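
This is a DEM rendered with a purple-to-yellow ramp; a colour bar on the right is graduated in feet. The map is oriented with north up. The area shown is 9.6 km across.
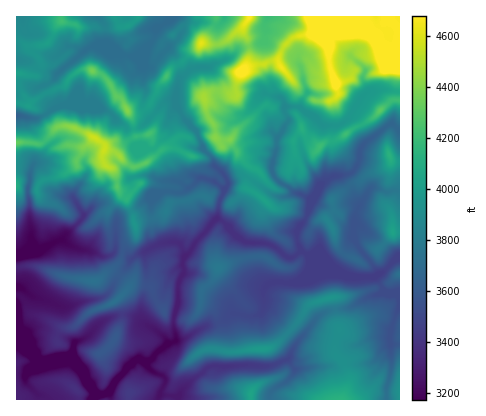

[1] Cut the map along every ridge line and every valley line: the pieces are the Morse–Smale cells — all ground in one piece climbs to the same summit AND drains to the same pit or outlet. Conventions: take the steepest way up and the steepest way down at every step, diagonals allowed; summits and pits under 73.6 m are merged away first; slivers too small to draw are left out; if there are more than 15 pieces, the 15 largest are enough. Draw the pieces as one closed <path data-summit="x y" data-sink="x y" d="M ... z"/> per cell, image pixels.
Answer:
<path data-summit="340 32" data-sink="16 332" d="M400 16l-132 0-3 8 1 8-2 10-22 6-10 9-22 10-20 2-8 8-4 5-3 14 1 10 9 14 12 12 7 18 6 6 4 10 9 8-9 8-10-4-14-2-8 6 6 6-4 3-6 2-8-2-10 2-28 17-1 2 5 16 0 8-11 10-5 16-24 19-30-4-30-11-20 2 0 64 19 26 5 5 32-5 10 12 4 12 9 10-3 8 86 0 0-3-18-3 5-10 0-6-15-8-5-8 5-2 14-14 12-6-3-18 5-18 0-18 6-14-2-8 2-6 32-39 6 2 16 17 8 4 26 3 18 13 11-8-4-10 0-10 7-8 15-36 15-10 18-4 6-8 2-14 4-6 22-18 6-2 8 6z"/><path data-summit="340 400" data-sink="16 332" d="M400 257l-16 15-10 5-28-1-30-12-4-4-5 14-7 7-4 2-22-1-6 2-5 8 1 16-4 6-14 2-14-3-14 10-12 3-22 13-16 5-18 16-5 2 5 8 15 8 0 6-5 10 18 3 18-20 16-11 58 0 18-6 7 10-1 2-10 11-13 9-1 8 130 0z"/><path data-summit="94 138" data-sink="16 332" d="M178 65l-6 2-13 17-9 20-5 6 5 8-6 6-10 6 2 7-24 11-6 0-4-6-8-5-11 11-7 14 1 2-5 5-12 7-14 4 6 11 6 4 16 3 10 18-2 2 4 4 6 1 10-10 6-2 10-11 2-6 7 6 5 11 28-18 6-2 12 2 6-2 4-3-6-6 8-6 14 2 10 4 9-8-9-8-2-8-8-8-7-18-12-12-9-14-1-10 6-20z"/><path data-summit="218 268" data-sink="16 332" d="M218 219l-6 3-29 38 1 12-6 14 0 18-5 18 3 18 8-1 22-13 12-3 14-10 14 3 14-2 4-6-1-16 5-8 6-2 22 1 6-4 8-11 1-8-5-7-6-2-10 7-18-13-26-3z"/><path data-summit="390 156" data-sink="16 332" d="M392 124l-6 2-22 18-4 6-2 14-6 8-18 4-15 10-8 16-3 12-11 16 2 16 11 12 24 8 20-27 24 35 6-2 14-14-22-21-22-13 3-14 13-21 8-1 8 4 14-2 0-60z"/><path data-summit="340 32" data-sink="16 256" d="M38 164l-4 0-4 6-6-3-8-1 0 102 20-2 30 11 22 4 10-1 22-18 5-16 11-10-4-24-2-1-13 9-2 30-7 6-8 0-32-12-6-4 20-22-16-5-8-7-14-5-5-5-2-8 9-10 0-2-2-6z"/><path data-summit="62 22" data-sink="170 16" d="M98 16l-82 0 0 42 12 3 14 10 14 3 34-27 10-1 16 6-11-8 0-18z"/><path data-summit="250 394" data-sink="16 332" d="M288 360l-18 6-60 1-14 10-15 15-3 8 92 0 1-8 13-9 10-11 1-2z"/><path data-summit="76 390" data-sink="16 332" d="M16 332l0 68 77-2 2-6-9-10-4-12-10-12-32 5-12-13-6-12z"/><path data-summit="94 138" data-sink="16 116" d="M68 104l-12 3-18 11-22-2 0 26 26 1 18-17 8 0 16 6 18 10 4 6 6 0 24-12-2-7-8-1-20-18-10-3-18 0z"/><path data-summit="340 32" data-sink="170 16" d="M170 16l-32 0-8 9-6 2-5-1-5-10-15 2 6 8 0 18 16 10 4 14 9 5 8-8 8 1 28-26 3-8z"/><path data-summit="128 110" data-sink="170 16" d="M100 46l-12 2-22 18-16 17-7 3 2 6 1 1 18-7 4-6 8-8 12-3 14 6 6 5 7 14 7 6 6 12 10 1 6-3-1-8 3-12-3-6 0-18-7 6-6 0-5-4-5-14z"/><path data-summit="250 16" data-sink="16 332" d="M268 16l-44 0 0 4-6 5-4 1-15 22-21 16 3 12 9-7 20-2 22-10 10-9 22-6z"/><path data-summit="94 138" data-sink="16 256" d="M68 126l-12 2-16 16-12-2-12 1 0 23 14 4 4-6 4 0 6 6 2 9 14-3 12-7 5-5-1-2 7-14 10-10z"/><path data-summit="128 110" data-sink="16 116" d="M88 69l-12 3-8 8-4 6-16 6-2 2 4 8 4 6 14-4 10 3 22 1 10 5 16 15 8 1-3-13-9-16-7-6-7-14-6-5z"/>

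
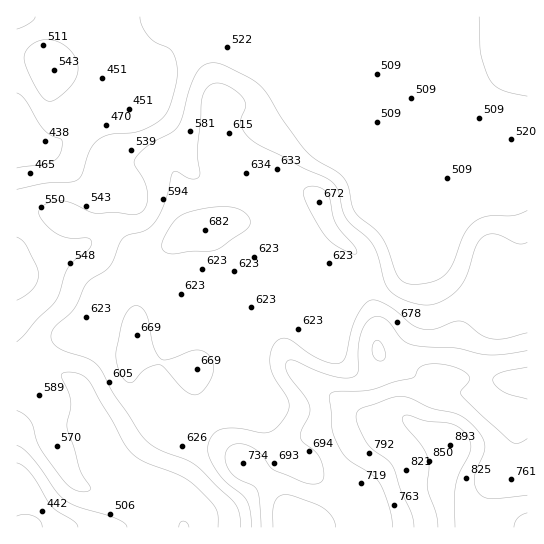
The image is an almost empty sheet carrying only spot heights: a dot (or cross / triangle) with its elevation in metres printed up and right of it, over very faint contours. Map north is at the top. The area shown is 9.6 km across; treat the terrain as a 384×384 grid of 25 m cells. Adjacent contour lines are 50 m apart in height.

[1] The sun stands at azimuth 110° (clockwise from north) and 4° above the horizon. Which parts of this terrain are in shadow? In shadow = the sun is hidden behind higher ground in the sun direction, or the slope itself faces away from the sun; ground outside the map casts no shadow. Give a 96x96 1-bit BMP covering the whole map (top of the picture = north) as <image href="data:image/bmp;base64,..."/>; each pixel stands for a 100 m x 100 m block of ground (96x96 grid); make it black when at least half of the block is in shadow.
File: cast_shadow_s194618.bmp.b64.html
<image width="96" height="96" href="data:image/bmp;base64,Qk2+BAAAAAAAAD4AAAAoAAAAYAAAAGAAAAABAAEAAAAAAIAEAAATCwAAEwsAAAIAAAAAAAAA////AAAAAAAAAAAAA//gAAf8ADwAAAAAB//gAB/8AHwAAAAAH//gAD/8AH4AAAAAf//gAP/4AH8BAAAB///AA//4AH8PgAAH///AB//wAD8/wAAf///AD//gAA//gAB///+AD//gAAD/gAH///4AD//gAAD/gAf//4AAD//gAAD/AA///4AAT//AAAD/AB///4AA5/+OAAD+AD///8AA8AAeAAD8AD///8AA+AA/AAD8AB4P/8AA/AA/AAD4AAAP/8AA/gA+AAD4AA8P/4Bw/gAeAAD4AD8H/4H9/gAGAADwAH8D/gP//gAAAAAAAP8AAA///gAAAAAAAf4AAB///gYAAAAAA/wAAB///g4AAAAAA/wAAB///z8AAAAAB/gAAD////8AAAAAD/AAAH////8AAAAAD/AAAH////8AAAAAH/AAAH/+f/8AAAAAP/AAAP/4f/wAAAAAP/AAAP/w/+AAAAAAf+AAAP/w/+AAAAAAf+AAAP/g/+AAAB8AP+AAAH/g/+AAAH8AAwAAAP/g/+AAAP8AAAABAP/B/+AAAP8MAAAAAP/D/+AAAP9/ABgAAH/H/+AAAP//gDgAAA/P/+AAAH7/wHgAAAAf/+ABABz/4HgAAAA///ADgAD/8HgAAAA///ADgAD/+HgAAAA///AHwAD/+DgAAAA//+AH4AD/+AAAAAAP/+AP4AD//AAAAAAAf8Af8AD//AAAAAAAAYA/+AD//AAAAAAAAQB/+AD//gAAAAAAAAB//AD//+AAAAAAAAB//AD///AAAAAAAAB//gD///gAAAAAAAB//gD///gAAAAAAAB//gD///gAAAAAAAB//wBw//wAAAAAAAB//wAAP/zwAAAAAAD//wAAH//4AAAAAAD//wAAD//8AAABgAD//4AAA//+AAADgAB//4AAAf//AAAHgAB//4AAA///wAAHAAA//4AAA///4AAPAAAP/wAAB///AAAfAAAAGAAMD//8AAAfAAAAAAD8H//8AAAfAAAAAAD8P//4AAAOAAAAAAD8f//4AAAAAAAAAAD5/x/wAAAAAAAAAACH/gfwAAAAAAAAAAAf/wPgAAAAAAAAAAA//wPgAAAAAAAAAAA//4PgAAAAAAAAAAA//4fwcAAAAAAAAAB//8/w8AAAAAAAAAD/////8AAAAAAAAAD/////8AAAAAAAAAD5////8AAAAAAAAAD4f///8AAAAAAAAAD4f///8AAAAAAAAAD4H///8AAAAAAAAAD4B///8AAAAAAAAAD4A///8AAAAAAAAAD4A///8AAAAAAAAAD4A///+AAAAAAAAAD4A///+AAAAAAAAAD4A///+AAAAAAAAAD4A///+AAAAAAAAAD8Af//+AAAAAAAAAD8Af//8AAAAAAAAAD4A///4AAAAAAAAAD4A///wAAAAAAAAAD4Af/8AAAAAAAAMAD4AH4AAAAAAAAAeAD4AA8AAAAAAAAAeAD4AB8AAAAAAAAAeAD4AB8AAAAAAAAAeADwAD+AAAAAAAAAeACAAD+AAAAAAAAAfAA="/>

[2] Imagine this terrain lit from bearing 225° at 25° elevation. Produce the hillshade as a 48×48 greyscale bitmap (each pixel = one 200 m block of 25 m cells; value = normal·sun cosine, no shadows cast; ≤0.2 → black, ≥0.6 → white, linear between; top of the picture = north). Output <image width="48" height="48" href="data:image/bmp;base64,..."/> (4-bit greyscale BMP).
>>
<image width="48" height="48" href="data:image/bmp;base64,Qk32BAAAAAAAAHYAAAAoAAAAMAAAADAAAAABAAQAAAAAAIAEAAATCwAAEwsAABAAAAAAAAAAAAAAABEREQAiIiIAMzMzAERERABVVVUAZmZmAHd3dwCIiIgAmZmZAKqqqgC7u7sAzMzMAN3d3QDu7u4A////AHZ4vN3My7qYiJve7bqGRFaJq8y6h2eZmHeL3t3MuqmIiKzf7bhlRFeKvNy6h2eIh3i+/tu6mZiIis7/7JZDNWibzdy5hmZ2ZZvv/KmIiIiJrO//ynU0V4m83duphlVmVc7/yXeIiJmrzv/9qGRWiavN3bqphlVmZ+/+p3iIiavN7//admZ5q7zdzKqql2Z3iP/8hniJq83d3dynVWiavMzMu6q7qGZniO7JdoiJvd3Lu7l0RXmrzMzLqrvLlkRWeNyoZ4ib3dupmZdTRomrvMu6q7upZCJGeMuod4is3bmImYZVZ4mqu7uqq6l1MQJHiMuoeIm93JiJmXZ3eJqqu7qZmXUyIRR4iMuYd4re2piaqHiIiavMy6h3dkIjNFeImal2Z5zuyYmqqHiIic3duGVVZTNGd4iZqodmaK3tuJqqqHiImu7adDRndlaJmIiZmYd4m87sqZqqmHeInOyVMkeqmIiId3d3d5mazd7bmZiIhlaInMlCJHvLl3dmVVVVVZq83cyqmXd3dVeImpYiV5zadVVEREREVZq8u6mZmGZ3dniImXRGiKzJVDRFVURFVpmqmIiZl2aIiIiIiHZ4iKu3QjRWZlVWZoiIiIiZl1eIiIiIiIiIiJqWMjRndmZnd4iImZmZh2eIiIiIiIiIiJmFIjRmd3d4iIiJqpmZh2iIiIiIiIiIiImGMjRmeIiIiImaqpiJh3iIiIiIiIiIiImWMkVniJiIiJmqqYiJiImYiIiIiIiIiJqVM0Z3iZmIiJqqqIiJmJmpmZmIiImYiauEI1d4mqmYiKq6mYiamZqqq6mYiJmImrpiJGeImqqHd6u7qZmqiJqqu6mZmZiJvKYxJHiJqql2Z7vLqZmpdomZqZmZmIiKymIBNoiJmphlVru7qIiHZomYiHiHd4ibtyATV4iImYdVZqqphmd2Z5qYdmZlZ4ispBE1eIiIiIdmd4h3VVd3eauXZmVWeJq7gxJXiIiIiId3iGZlVXiImruXd3d4mqqoQRNoiIiIiIiIiGZVV5mqq7uYeJmqqZh0EBR4iIiIiIiIiGZmeaqqqrqYiaqqh2VCETV4iIiIiIiImWZ4maqZiamImqqXZUQyNGeIiIiIiIiJmXiZmZmHeIh4mqh2VUREVoiIiIiIiIiJmpq6mYh2Znd4qpdmZlVVaIiIiIiIiIiZqrzKiIdlVmeJqpd3dmVWeIiIiIiIiIiZmc3KiId3d3iauph3dlVXiIiIiIiIiImZmd3KiIiIiImru5h3ZUVoiIiIiIiIiJqqqt3KiIiIiJq7uodlREaIiIiIiIiIiau7u93Kh3iIiaq7uXVDNGeIiIiIiIiIibu7u8y5dmeImqu7qGQ0RXiIiIiIiIiImruqmbuoVEeJmqu7l2VVZ4iIiIiIiIiImrqYiJmGQ0eJq7u6h2ZniIiIiIiIiIiJmqmYiIdlM2iJq7uph3d4iIiIiIiIiIiJmqmIiHdlRoiJvLqYiIiIiIiIiIiIiIiImqmYiHdlaIiKzLqIiIiIiIiIiIiIiIiImqmYiA=="/>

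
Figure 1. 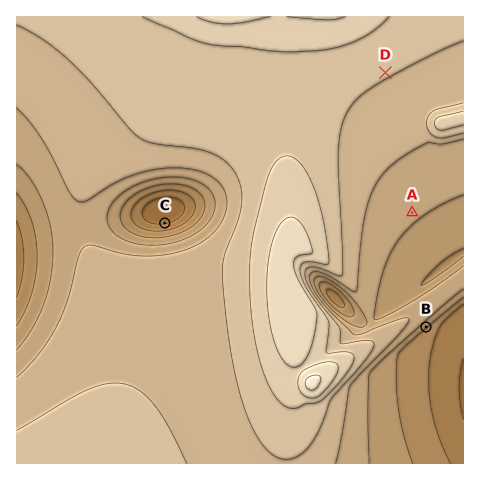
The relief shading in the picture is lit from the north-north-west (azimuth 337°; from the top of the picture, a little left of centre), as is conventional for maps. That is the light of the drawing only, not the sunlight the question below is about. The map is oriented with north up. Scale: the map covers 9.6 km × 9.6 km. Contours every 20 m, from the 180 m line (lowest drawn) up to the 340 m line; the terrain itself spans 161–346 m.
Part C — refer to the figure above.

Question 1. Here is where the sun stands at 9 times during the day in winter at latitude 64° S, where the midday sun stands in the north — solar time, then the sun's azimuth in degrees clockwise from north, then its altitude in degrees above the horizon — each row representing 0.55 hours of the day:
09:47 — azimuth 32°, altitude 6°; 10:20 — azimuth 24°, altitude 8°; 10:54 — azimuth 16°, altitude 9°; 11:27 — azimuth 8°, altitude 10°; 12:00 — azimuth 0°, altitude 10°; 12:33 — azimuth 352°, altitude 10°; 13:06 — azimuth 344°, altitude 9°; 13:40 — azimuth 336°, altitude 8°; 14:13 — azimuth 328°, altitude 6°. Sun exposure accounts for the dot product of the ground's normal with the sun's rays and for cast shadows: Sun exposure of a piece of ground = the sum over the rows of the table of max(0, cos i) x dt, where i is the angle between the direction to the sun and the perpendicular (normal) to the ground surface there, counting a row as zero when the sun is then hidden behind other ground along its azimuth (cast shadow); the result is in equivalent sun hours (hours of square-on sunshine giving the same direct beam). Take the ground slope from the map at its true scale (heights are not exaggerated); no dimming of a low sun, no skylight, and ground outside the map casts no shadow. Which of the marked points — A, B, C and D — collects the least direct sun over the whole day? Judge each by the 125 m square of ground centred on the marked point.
B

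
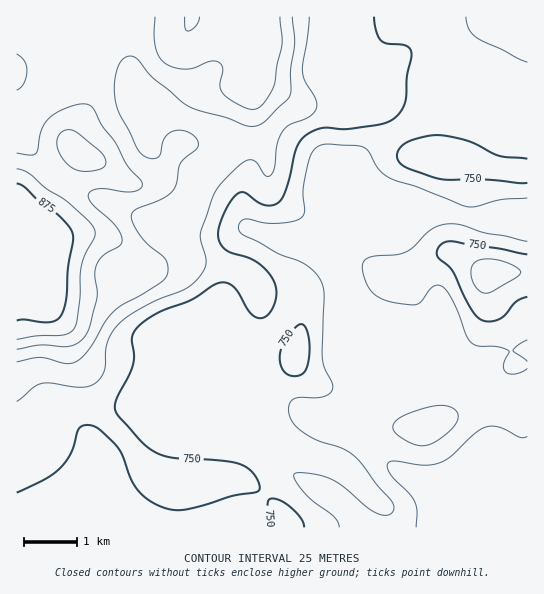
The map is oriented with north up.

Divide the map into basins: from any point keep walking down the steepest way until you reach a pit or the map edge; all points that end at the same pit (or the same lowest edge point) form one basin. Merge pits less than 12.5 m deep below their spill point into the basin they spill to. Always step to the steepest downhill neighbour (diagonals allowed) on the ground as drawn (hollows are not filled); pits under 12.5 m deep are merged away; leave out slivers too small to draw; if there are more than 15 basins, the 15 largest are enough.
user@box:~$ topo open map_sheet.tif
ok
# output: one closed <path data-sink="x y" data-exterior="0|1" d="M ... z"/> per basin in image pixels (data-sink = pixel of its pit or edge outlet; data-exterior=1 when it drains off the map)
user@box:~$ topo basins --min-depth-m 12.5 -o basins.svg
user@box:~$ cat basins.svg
<path data-sink="527 527" data-exterior="1" d="M265 16l-249 1 0 510 511 1 1-255-39 0-10-4-20-15-2-11 10-32 2-18-1-27-3-5-4-1-23 0-16-3-11-6-22-36-14-16 2-5-1-13-15-26-5-14-7-10-35-8-45 2z"/><path data-sink="527 17" data-exterior="1" d="M527 16l-261 0-1 5 4 4 45-2 35 8 7 10 5 14 15 26 1 13-2 5 14 16 18 31 10 10 21 4 33 1 27 8 29 3z"/><path data-sink="527 218" data-exterior="1" d="M471 161l-6 1 4 11 0 20-2 18-10 32 2 11 20 15 10 4 38-1 1-99-30-4z"/>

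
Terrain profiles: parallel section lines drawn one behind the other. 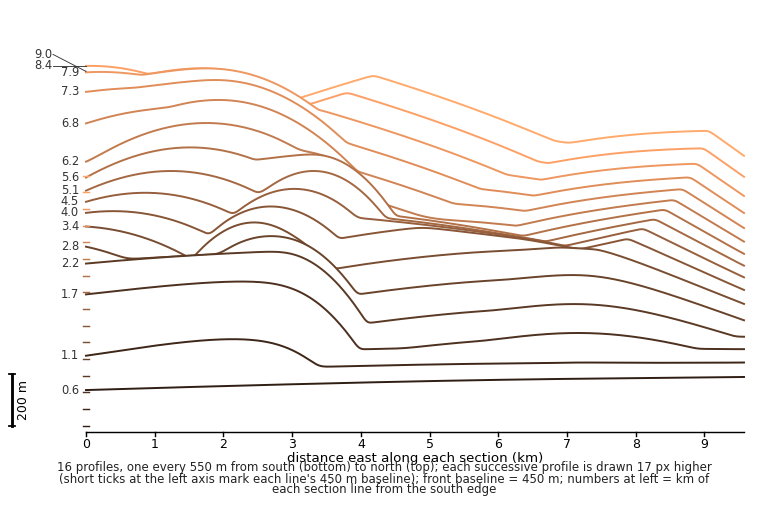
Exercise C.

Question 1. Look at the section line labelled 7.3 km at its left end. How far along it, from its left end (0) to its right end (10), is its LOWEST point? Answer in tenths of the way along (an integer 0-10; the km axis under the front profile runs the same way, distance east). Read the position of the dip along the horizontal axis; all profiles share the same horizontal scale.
10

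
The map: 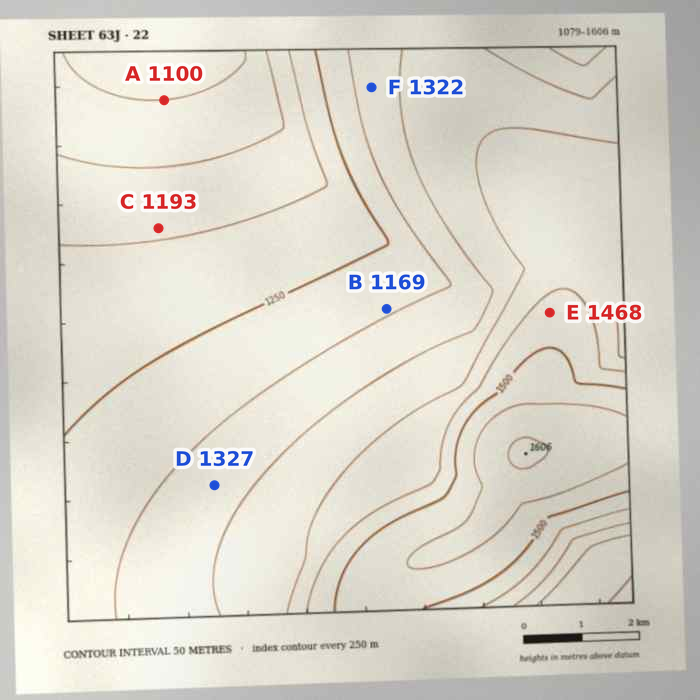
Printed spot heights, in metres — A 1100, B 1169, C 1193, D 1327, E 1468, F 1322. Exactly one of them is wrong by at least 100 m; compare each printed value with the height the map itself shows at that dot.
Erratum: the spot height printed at B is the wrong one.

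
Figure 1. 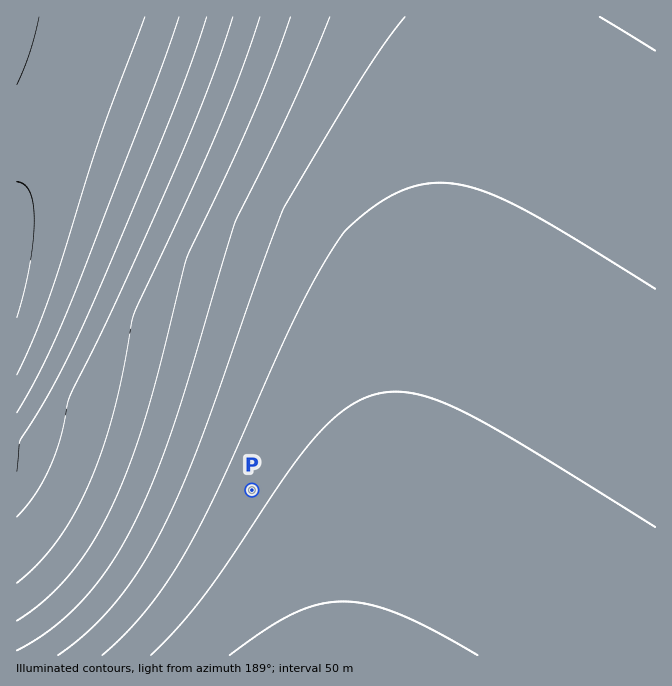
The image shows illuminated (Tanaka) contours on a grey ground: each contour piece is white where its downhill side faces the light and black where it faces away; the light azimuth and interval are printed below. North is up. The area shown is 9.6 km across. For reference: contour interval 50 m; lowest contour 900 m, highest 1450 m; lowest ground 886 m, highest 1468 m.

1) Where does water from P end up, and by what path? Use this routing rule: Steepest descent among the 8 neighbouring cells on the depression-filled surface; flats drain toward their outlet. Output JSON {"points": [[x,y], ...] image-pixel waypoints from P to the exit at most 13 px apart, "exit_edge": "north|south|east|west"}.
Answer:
{"points": [[252, 490], [265, 503], [278, 517], [292, 530], [305, 544], [318, 557], [322, 570], [322, 584], [322, 597], [322, 610], [322, 624], [322, 637], [322, 650], [322, 655]], "exit_edge": "south"}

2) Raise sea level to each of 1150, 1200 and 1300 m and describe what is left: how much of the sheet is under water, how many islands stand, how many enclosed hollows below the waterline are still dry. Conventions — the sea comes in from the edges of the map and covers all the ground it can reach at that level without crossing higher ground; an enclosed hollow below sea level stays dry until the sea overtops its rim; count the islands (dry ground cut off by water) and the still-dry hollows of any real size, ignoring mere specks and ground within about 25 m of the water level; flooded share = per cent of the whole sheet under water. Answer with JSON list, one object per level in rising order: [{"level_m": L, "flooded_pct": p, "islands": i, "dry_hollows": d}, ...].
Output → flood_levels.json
[{"level_m": 1150, "flooded_pct": 77, "islands": 0, "dry_hollows": 0}, {"level_m": 1200, "flooded_pct": 81, "islands": 0, "dry_hollows": 0}, {"level_m": 1300, "flooded_pct": 89, "islands": 0, "dry_hollows": 0}]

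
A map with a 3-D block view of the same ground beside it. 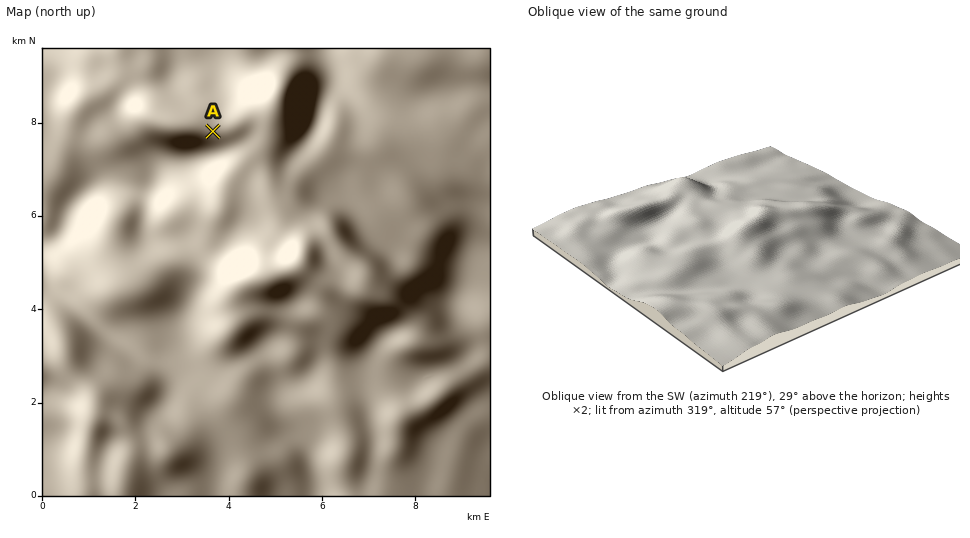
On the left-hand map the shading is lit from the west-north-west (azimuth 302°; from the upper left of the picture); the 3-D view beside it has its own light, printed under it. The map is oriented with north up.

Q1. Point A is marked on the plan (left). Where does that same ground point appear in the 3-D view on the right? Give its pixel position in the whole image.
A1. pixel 662 202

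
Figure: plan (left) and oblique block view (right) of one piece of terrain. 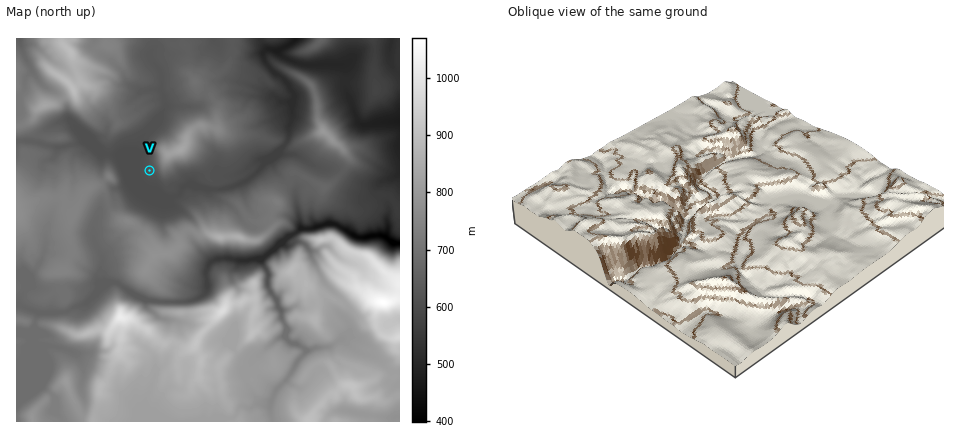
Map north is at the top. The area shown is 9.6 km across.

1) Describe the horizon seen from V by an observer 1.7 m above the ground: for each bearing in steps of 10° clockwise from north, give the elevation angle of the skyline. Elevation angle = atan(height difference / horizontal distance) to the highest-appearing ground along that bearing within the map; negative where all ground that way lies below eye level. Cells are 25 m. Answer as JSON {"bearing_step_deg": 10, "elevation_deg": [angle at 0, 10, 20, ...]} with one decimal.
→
{"bearing_step_deg": 10, "elevation_deg": [1.7, 5.7, 11.0, 15.5, 18.4, 19.7, 19.3, 17.9, 15.9, 13.3, 10.1, 6.7, 3.8, 5.1, 4.5, 5.1, 4.5, 4.5, 4.9, 6.1, 5.6, 5.2, 3.8, 3.2, 3.6, 4.5, 6.8, 4.5, 1.5, 2.0, 3.8, 3.4, 5.2, 4.6, 3.0, 1.6]}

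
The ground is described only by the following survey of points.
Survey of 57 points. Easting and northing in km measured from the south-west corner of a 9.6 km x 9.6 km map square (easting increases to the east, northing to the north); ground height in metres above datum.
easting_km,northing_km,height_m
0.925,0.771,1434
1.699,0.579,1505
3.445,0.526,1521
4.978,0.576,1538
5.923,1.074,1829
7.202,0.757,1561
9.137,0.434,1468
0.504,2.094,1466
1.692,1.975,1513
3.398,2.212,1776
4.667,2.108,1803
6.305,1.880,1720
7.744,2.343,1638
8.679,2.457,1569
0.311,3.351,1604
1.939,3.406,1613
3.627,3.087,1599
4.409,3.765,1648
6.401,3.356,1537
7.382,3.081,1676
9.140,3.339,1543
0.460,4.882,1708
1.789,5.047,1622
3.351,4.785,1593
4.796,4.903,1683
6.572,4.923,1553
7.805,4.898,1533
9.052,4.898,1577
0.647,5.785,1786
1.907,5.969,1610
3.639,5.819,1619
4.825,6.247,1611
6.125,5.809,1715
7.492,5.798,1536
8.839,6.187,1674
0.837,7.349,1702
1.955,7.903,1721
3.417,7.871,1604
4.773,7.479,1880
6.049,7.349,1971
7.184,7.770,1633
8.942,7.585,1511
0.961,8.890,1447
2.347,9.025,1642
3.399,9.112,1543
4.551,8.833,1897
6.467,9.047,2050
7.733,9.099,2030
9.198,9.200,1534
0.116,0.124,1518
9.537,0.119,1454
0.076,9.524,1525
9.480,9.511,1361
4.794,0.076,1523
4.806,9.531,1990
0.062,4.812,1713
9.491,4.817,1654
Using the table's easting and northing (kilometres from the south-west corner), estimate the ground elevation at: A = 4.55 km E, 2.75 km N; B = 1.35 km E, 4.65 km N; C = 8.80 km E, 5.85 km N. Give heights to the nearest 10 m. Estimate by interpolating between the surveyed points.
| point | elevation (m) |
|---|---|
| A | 1750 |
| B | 1730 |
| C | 1680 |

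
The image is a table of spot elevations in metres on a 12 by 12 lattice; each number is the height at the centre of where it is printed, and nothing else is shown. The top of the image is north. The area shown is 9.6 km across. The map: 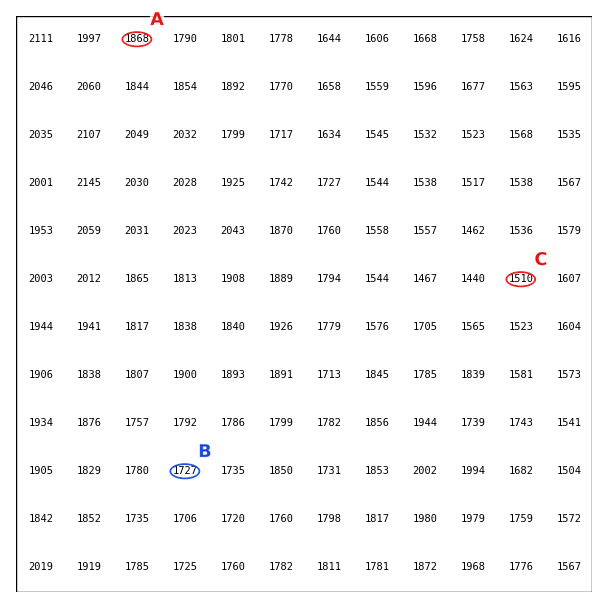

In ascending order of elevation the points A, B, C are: C B A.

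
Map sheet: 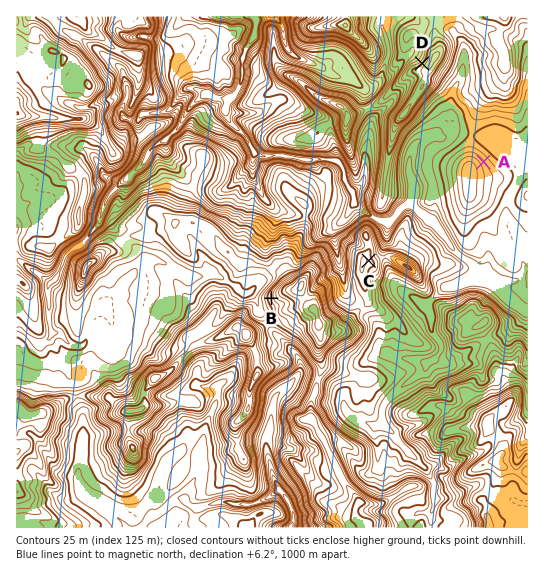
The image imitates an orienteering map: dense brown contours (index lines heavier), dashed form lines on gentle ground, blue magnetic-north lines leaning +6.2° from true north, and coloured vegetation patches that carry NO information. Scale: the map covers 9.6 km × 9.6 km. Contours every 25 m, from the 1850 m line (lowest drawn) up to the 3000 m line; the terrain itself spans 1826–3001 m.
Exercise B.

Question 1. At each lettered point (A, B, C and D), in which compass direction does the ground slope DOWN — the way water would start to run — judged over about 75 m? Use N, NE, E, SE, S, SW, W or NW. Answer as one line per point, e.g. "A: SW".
A: NE
B: W
C: E
D: NW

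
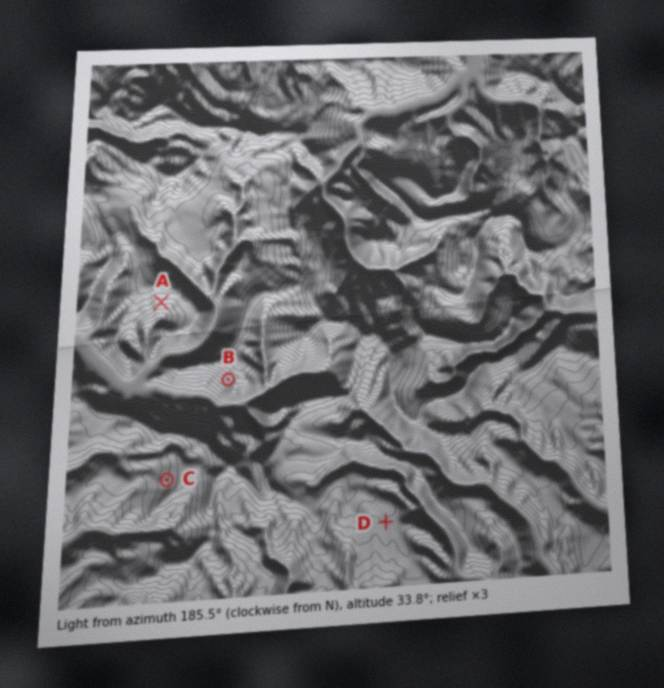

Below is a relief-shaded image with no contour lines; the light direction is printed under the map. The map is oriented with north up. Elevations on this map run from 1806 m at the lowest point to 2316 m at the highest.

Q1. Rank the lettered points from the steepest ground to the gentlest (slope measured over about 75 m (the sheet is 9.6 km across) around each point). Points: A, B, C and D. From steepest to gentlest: B A C D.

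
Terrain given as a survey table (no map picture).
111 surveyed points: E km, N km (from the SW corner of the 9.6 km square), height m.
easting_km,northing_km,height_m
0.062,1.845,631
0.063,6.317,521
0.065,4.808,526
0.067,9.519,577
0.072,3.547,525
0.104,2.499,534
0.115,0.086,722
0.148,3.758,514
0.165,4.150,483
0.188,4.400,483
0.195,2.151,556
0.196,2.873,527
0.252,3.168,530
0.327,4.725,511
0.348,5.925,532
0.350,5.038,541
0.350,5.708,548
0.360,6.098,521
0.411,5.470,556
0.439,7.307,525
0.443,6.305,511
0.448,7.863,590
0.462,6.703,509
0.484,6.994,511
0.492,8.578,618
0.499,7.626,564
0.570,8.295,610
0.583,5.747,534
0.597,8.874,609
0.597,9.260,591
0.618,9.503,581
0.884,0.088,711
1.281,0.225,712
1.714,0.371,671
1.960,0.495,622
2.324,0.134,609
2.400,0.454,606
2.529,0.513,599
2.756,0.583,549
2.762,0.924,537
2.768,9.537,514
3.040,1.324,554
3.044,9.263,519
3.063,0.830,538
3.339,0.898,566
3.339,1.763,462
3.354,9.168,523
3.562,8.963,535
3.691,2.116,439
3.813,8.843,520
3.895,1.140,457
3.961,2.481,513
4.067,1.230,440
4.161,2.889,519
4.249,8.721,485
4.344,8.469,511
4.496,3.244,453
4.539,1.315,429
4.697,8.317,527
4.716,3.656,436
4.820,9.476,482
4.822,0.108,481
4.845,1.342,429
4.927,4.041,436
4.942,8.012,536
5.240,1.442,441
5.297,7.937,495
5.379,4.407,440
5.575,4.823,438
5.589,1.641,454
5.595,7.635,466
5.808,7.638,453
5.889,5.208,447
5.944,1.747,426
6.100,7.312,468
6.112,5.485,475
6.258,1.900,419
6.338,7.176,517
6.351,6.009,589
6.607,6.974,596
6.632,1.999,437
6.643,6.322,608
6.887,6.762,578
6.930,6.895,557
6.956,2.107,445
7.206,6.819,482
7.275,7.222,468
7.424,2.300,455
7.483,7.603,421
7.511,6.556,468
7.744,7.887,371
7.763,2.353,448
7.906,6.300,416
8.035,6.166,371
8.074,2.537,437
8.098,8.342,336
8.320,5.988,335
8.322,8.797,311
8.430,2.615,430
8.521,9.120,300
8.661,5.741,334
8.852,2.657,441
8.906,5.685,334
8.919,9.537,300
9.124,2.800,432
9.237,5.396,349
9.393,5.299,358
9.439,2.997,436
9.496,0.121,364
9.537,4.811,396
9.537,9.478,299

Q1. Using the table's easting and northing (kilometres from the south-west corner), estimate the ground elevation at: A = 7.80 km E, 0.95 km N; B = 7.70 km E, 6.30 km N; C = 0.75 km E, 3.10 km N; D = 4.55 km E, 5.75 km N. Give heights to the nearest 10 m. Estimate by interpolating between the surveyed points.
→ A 430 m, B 470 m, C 550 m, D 500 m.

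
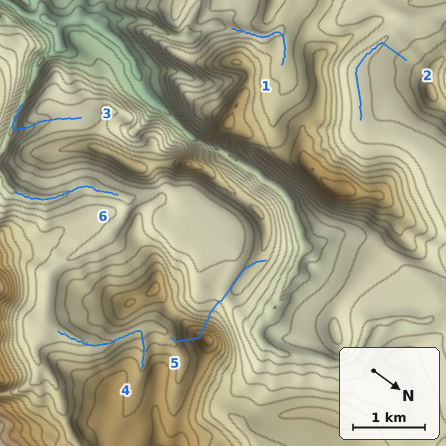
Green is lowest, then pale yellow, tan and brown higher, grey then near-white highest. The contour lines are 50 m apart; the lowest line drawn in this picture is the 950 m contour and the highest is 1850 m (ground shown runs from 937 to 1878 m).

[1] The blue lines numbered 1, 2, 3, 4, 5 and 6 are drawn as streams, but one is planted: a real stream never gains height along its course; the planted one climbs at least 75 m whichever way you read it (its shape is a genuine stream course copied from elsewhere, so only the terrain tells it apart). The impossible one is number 5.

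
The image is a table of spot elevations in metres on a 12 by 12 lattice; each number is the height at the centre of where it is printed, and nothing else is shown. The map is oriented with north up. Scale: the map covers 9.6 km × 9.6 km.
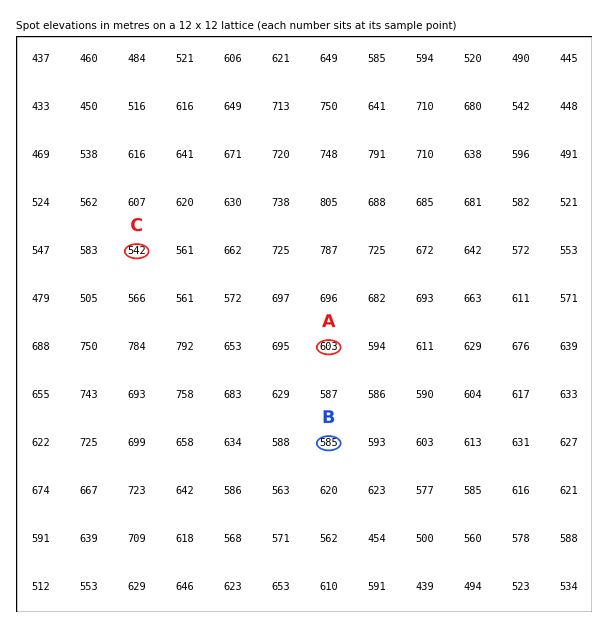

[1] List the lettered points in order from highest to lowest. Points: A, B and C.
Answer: A B C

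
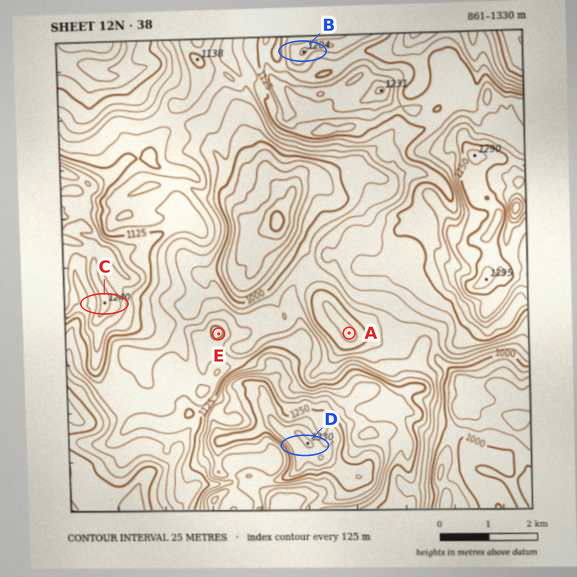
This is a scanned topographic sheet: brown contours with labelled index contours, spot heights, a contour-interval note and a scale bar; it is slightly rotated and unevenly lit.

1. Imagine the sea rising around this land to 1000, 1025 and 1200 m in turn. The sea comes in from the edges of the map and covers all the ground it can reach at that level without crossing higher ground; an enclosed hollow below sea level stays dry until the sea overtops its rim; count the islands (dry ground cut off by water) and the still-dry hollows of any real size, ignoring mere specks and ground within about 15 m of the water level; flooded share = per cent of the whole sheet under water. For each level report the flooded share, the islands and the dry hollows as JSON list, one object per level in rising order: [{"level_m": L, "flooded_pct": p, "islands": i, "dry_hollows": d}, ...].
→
[{"level_m": 1000, "flooded_pct": 9, "islands": 0, "dry_hollows": 2}, {"level_m": 1025, "flooded_pct": 13, "islands": 0, "dry_hollows": 2}, {"level_m": 1200, "flooded_pct": 87, "islands": 1, "dry_hollows": 0}]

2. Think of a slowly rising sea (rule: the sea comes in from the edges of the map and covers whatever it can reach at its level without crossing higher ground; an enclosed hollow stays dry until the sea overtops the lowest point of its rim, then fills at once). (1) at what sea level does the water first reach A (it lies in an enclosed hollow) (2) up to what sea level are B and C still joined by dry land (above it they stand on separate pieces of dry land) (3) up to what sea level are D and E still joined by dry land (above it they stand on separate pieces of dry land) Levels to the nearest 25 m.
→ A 1050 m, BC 1075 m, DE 1100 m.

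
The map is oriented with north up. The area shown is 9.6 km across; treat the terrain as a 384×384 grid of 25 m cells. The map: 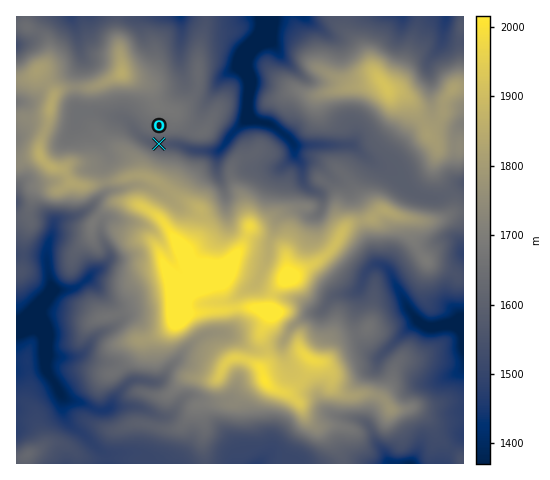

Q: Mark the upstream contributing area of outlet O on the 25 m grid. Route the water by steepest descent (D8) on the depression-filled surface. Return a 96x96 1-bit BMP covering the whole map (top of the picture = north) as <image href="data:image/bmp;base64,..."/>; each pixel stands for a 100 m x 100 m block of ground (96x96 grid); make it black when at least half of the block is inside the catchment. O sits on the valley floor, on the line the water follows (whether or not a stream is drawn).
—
<image width="96" height="96" href="data:image/bmp;base64,Qk2+BAAAAAAAAD4AAAAoAAAAYAAAAGAAAAABAAEAAAAAAIAEAAATCwAAEwsAAAIAAAAAAAAA////AAAAAAAAAAAAAAAAAAAAAAAAAAAAAAAAAAAAAAAAAAAAAAAAAAAAAAAAAAAAAAAAAAAAAAAAAAAAAAAAAAAAAAAAAAAAAAAAAAAAAAAAAAAAAAAAAAAAAAAAAAAAAAAAAAAAAAAAAAAAAAAAAAAAAAAAAAAAAAAAAAAAAAAAAAAAAAAAAAAAAAAAAAAAAAAAAAAAAAAAAAAAAAAAAAAAAAAAAAAAAAAAAAAAAAAAAAAAAAAAAAAAAAAAAAAAAAAAAAAAAAAAAAAAAAAAAAAAAAAAAAAAAAAAAAAAAAAAAAAAAAAAAAAAAAAAAAAAAAAAAAAAAAAAAAAAAAAAAAAAAAAAAAAAAAAAAAAAAAAAAAAAAAAAAAAAAAAAAAAAAAAAAAAAAAAAAAAAAAAAAAAAAAAAAAAAAAAAAAAAAAAAAAAAAAAAAAAAAAAAAAAAAAAAAAAAAAAAAAAAAAAAAAAAAAAAAAAAAAAAAAAAAAAAAAAAAAAAAAAAAAAAAAAAAAAAAAAAAAAAAAAAAAAAAAAAAAAAAAAAAAAAAAAAAAAAAAAAAAAAAAAAAAAAAAAAAAAAAAAAAAAAAAAAAAAAAAAAAAAAAAAAAAAAAAAAAAAAAAAAAAAAAAAAAAAAAAAAAAAAAAAAAAAAAAAAAAAAAAAAAAAAAAAAAAAAAAAAAAAAAAAAAAAAAAAAAAAAAAAAAAAAAAAAAAAAAAAAAAAAAAAAAAAAAAAAAAAAAAAAAAAAAAAAAAAAAAAAAAAAAAAAAAAAAAAAAAAAAAAAAAAAAAAAAAAAAAAAAAAAAAAAAAAAAAAAAAAAAAAAAAAAAAAAAAAAAAAAAAAAAAAAAAAAAAAAAAAAAAAAAAAAAAAAAAAAAAAAAAAAAAAAAAAAAAAAAAAAAAAAAAAAAAAAAAAAAAAAAAAAAAAAAAAAAAAAAAAAAAAAAAAAAAAAAAAAAgAAAAAAAAAAAAAAD/AAAAAAAAAAAAAAH/8AAAAAAAAAAAAAP//wAAAAAAAAAAAA///wAAAAAAAAAAAD///wAAAAAAAAAAAH///4AAAAAAAAAAAH///8AAAAAAAAAAAH///8AAAAAAAAAAAH///+AAAAAAAAAAAH///+AAAAAAAAAAAD///+AAAAAAAAAAAD///+AAAAAAAAAAAB///+AAAAAAAAAAAB///+AAAAAAAAAAAB///+AAAAAAAAAAAB///+AAAAAAAAAAAB///8AAAAAAAAAAAA///8AAAAAAAAAAAA///8AAAAAAAAAAAAf//4AAAAAAAAAAAAP//4AAAAAAAAAAAAAD/wAAAAAAAAAAAAAA+AAAAAAAAAAAAAAAIAAAAAAAAAAAAAAAAAAAAAAAAAAAAAAAAAAAAAAAAAAAAAAAAAAAAAAAAAAAAAAAAAAAAAAAAAAAAAAAAAAAAAAAAAAAAAAAAAAAAAAAAAAAAAAAAAAAAAAAAAAAAAAAAAAAAAAAAAAAAAAAAAAAAAAAAAAAAAAAAAAAAAAAAAAAAAAAAAAAAAAAAAAAAAAAAAAAAAAAAAAAA="/>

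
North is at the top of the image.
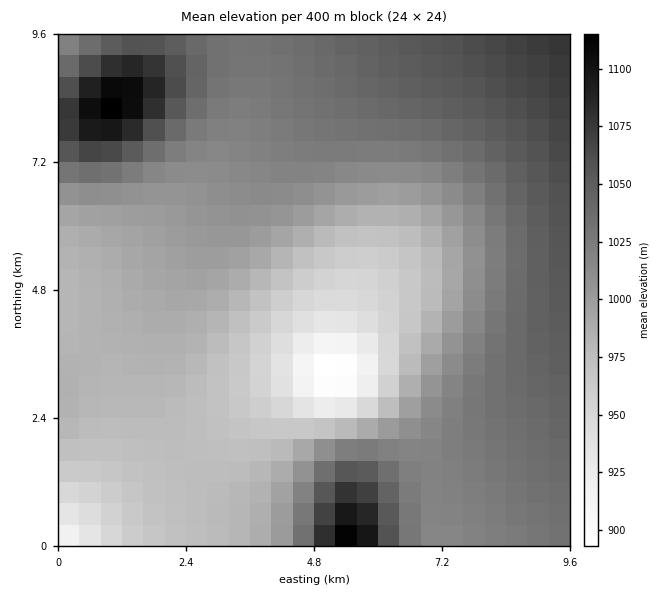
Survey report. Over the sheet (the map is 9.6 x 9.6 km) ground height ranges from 885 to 1120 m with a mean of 1010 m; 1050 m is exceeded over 13.4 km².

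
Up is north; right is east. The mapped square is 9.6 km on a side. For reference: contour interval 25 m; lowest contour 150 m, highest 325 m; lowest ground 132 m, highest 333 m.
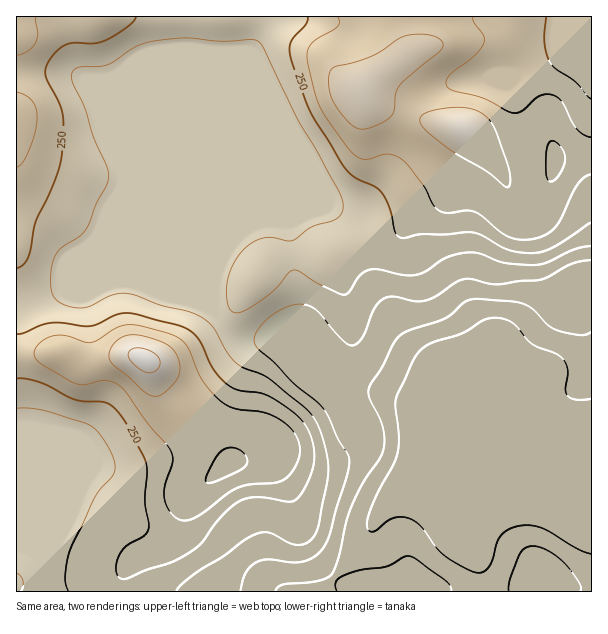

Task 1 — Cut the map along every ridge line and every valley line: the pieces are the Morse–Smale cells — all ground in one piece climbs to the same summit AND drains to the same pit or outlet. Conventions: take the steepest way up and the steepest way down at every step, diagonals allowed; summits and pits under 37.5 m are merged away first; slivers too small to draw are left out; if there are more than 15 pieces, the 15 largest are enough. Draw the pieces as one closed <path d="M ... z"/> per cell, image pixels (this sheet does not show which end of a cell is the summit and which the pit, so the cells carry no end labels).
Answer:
<path d="M272 222l-12 1-12 6-16 14-8 11-8 24-3 34-12-8-27-6-39-15-21 0-16 6-33 0-32 12-17 2 0 288 575 1 1-128-25-1-30-6-3 14 2 19-63-63-45-19-39-14-14-3-30-1-7-4-14-20-16-15-8-18-2-37-6-33-3-38-2-2z"/><path d="M402 16l-131 1-1 6-20 31-30 75-2 137 14-23 16-14 12-6 27 0 2 2 3 38 6 33 0 33 8 18 18 19 8 15 6 5 7 4 30 1 14 3 39 14 45 19 61 61 0-17 3-14 30 6 25-1 0-306-16 0-19 2-7 22-10 10-10 4-12 2-8-5-11-23-32-38-12-4-39-8-44-15-8-8 0-6 13-13 32-22 0-9-5-12z"/><path d="M270 16l-254 1 1 285 16-1 32-12 33 0 16-6 21 0 39 15 27 6 13 7 0-24 6-29 0-129 30-75 20-31z"/><path d="M591 16l-187 0-1 10 6 19 0 9-32 22-15 16 10 11 6 3 38 12 39 8 12 4 32 38 11 23 8 5 12-2 10-4 10-10 7-22 35-3z"/>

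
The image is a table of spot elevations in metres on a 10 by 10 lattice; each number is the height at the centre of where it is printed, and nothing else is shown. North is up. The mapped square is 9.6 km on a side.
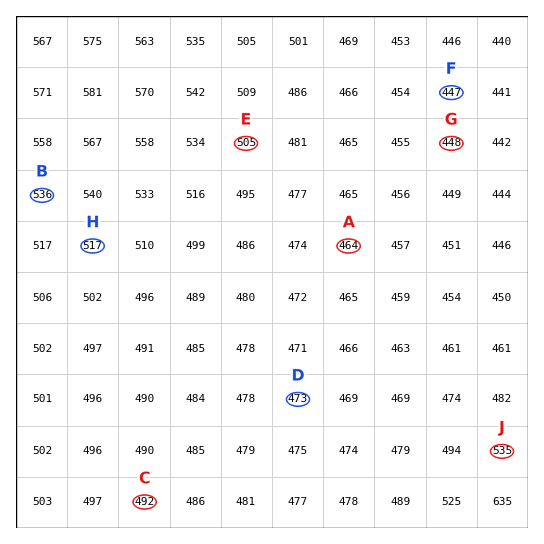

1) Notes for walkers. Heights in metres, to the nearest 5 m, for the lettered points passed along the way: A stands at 465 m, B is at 535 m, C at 490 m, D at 475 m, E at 505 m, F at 445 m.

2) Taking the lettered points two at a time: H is above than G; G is below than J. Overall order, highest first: J H G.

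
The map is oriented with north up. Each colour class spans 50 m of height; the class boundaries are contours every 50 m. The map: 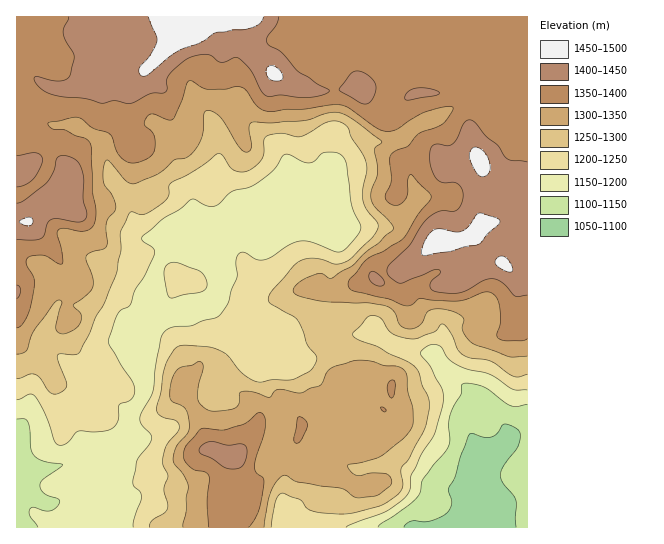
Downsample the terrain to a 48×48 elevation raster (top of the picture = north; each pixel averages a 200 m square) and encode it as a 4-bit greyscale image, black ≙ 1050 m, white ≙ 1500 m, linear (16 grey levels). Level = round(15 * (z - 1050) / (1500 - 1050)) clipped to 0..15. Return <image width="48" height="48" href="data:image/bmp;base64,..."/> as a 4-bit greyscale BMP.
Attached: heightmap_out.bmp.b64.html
<image width="48" height="48" href="data:image/bmp;base64,Qk32BAAAAAAAAHYAAAAoAAAAMAAAADAAAAABAAQAAAAAAIAEAAATCwAAEwsAABAAAAAAAAAAAAAAABEREQAiIiIAMzMzAERERABVVVUAZmZmAHd3dwCIiIgAmZmZAKqqqgC7u7sAzMzMAN3d3QDu7u4A////ACNERVVEVneImqqqqGVWZmVUMiIhEREREjMzRFREVWZ4mqqqqGZmd3dmVDIiIREREjMzREREVVZ4mqqruXZ3d4iIdkMyIREREiM0REREVVZ4mqqruXd4iIiZh2QyIRERIjM0REVVVWZ4mqu7qoiJmZiJmGQyIRESIyIzREVVVWZ5qrvLqpmZmYiIh2VDIhESIzNEREREVWaKu8zcqqmpmYiIiHZDMhERIjNFVERERVZ5vMzMqZqpmZmZmIZUMhEREjNFVURERFZ4q7u7upqqmZmZmYdlQiIhEjNFVVVVRVZnmqqqupmqqpmZmZhlMiIiIjRWZmZlRWd3mZmZqpmqqZmZqph1QiIiIkRWZmZlVWeImIiJmZmZmZqqqph2QzMjM1VnZmZlVVeJmIiImJmZmaqqqph2QzM0RGZ3dmZlVVaJmIiId3d4iamqqpdlQzRFZnd3dmZlVVaJmIh2ZmZniZmZmYdlRFVWd4iHZmZlVVZ4iId2ZmZmeIiYiHZUVWZniIh3d2ZVVVVnh3dmZmZmeIiHdmVVV3iJmZh3h3ZVVVVmZmZlZmZnd3d2ZmZlZ4maqqmIiHZVVVVVVVZWZmZnd3dmZ4h3eJmqqqmImYdlVVVVVVVWZmZ3eId2eJmHeJmau7qYiIdlVVVVVVVWZ3d4iIiHiamYiZmau7qYiYh1VVVVVVVWZ3iIiZmZqrqquqqqu8qZmZh2VVVVVVVVZniZmZq7u7u8zMurzLqZmZh2ZVVVVVVVVmeIiJq8zMzMzdzM3aqaqZh3ZVVVVVVVVWZ3h3irvN3MzN3d3aqqqYiHZVVVVVVVVVZmZmaau83d3d3d3bu7qZmHZVVVVVVVVVVVVVV4mr3u7t3d3czLqamHZVVVVVVVVVVVVVVXiaze7u7d3d3Lu7qHZlVVVVVVVVVVVVVWiZvN3d7t3d3c3cqYd2ZVVVVVVVVVVVVnmZq8zN3dzMzd3bqYeIdlVVVVVVVVVVV4qqqru83MzMzN3bqYiId2VVVVVVVVVVV5qqqru83MzMzM3bmIiId2ZmZmVVVVVVVomqq7zN3czMzMzLmImZiHdmZ3ZVVVVVVomqq8zN7czMzMzLmJqqmYh2d4dlVVVVVomqq8zd7czLu7u6mau6qZmHeIhlVmVVZ4mqq8zN3Mu7u7qqmau6qZmHiJh2ZmZmeImZq7vNzLu7uqqqqrqqqqmIiZiHeHZmeKqqmqu8y7u6qqqqu7uqqqmImZmZmZh4mru7qZq7u7u6q7u7vLu7uqmZmZq6qqqqu7u7u6qru7u6u8zMzMzLu6maqqvMzMy7zMu8zMu6u7u7vMzNzM3cy6qqqqvd3MzMzMu7u7u7qru7zLzN3c3dzLq7u7ze3Mu7zLu7u7u7qru7u7vM3d3e3cu7y8zdy7u7u7qqqqqqq7u7u7vMzMzd7dzMzMzMu7u7uqqqqqqqq7u7u7zMzMzN7u7d3dzLu7u7qqqqqqqqu7u7u7zMzMzN7u7t3d3Lu7uqqqqqqqqqqqu7u7zMzMzd7u7+7u7cu7u7u7qqqqqqqquw=="/>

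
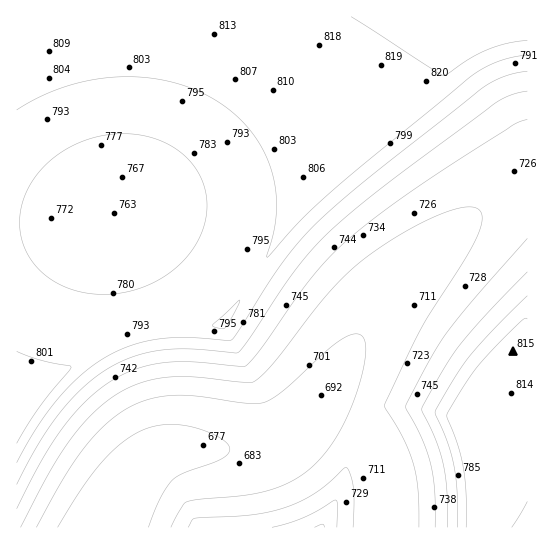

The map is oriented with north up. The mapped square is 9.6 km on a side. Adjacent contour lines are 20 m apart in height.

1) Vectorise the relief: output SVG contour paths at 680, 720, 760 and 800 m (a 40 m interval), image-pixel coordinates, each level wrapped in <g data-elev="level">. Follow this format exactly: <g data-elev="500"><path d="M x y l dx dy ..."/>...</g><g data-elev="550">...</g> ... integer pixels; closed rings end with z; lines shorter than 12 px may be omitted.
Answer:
<g data-elev="680"><path d="M58 527l23-37 18-25 20-20 19-13 20-7 23 0 25 6 20 11 3 4 1 4-5 7-10 5-32 11-12 8-11 18-12 28"/></g><g data-elev="720"><path d="M21 527l26-51 20-32 22-26 22-20 26-14 29-7 24 0 51 5 13 0 9-8 11-12 56-71 32-30 32-23 32-17 27-11 10-3 10 0 6 3 3 5-1 10-4 12-12 22-43 68-37 78 0 4 19 32 10 24 4 25 1 37"/><path d="M353 527l0-40-3-13-4-7-28 24-28 15-17 5-19 4-59 3-2 1-5 8"/></g><g data-elev="760"><path d="M324 527l-2-3-7 3"/><path d="M17 484l18-35 19-28 20-24 20-19 15-10 14-7 31-10 32-2 52 4 12-15 47-70 18-22 19-19 52-42 108-81 16-9 17-4"/><path d="M527 272l-41 43-27 31-15 23-22 38 0 4 15 32 6 22 4 26 0 36"/></g><g data-elev="800"><path d="M512 527l15-26"/><path d="M17 443l23-37 31-39-1-1-31-6-22-9"/><path d="M221 329l4-1 2-3 11-19 1-6-26 25 2 2z"/><path d="M527 319l-2-1-6 5-40 41-14 19-18 31 0 4 12 29 4 22 3 25 0 33"/><path d="M17 110l22-13 26-10 25-7 27-3 26 0 26 4 24 8 21 10 19 14 16 16 13 18 8 20 5 22 1 21-2 19-7 26 0 2 33-36 27-26 143-118 13-8 14-7 14-5 16-2"/></g>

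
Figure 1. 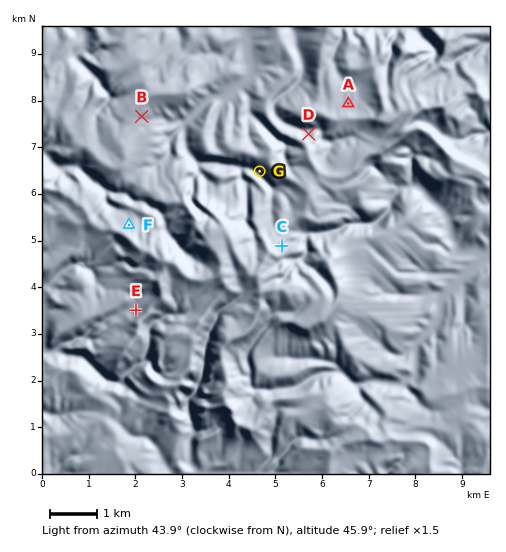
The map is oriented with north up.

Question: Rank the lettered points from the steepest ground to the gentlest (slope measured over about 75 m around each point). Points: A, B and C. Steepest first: C B A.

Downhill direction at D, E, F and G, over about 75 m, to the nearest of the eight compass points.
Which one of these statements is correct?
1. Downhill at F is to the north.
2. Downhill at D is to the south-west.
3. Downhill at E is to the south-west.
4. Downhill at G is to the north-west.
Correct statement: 1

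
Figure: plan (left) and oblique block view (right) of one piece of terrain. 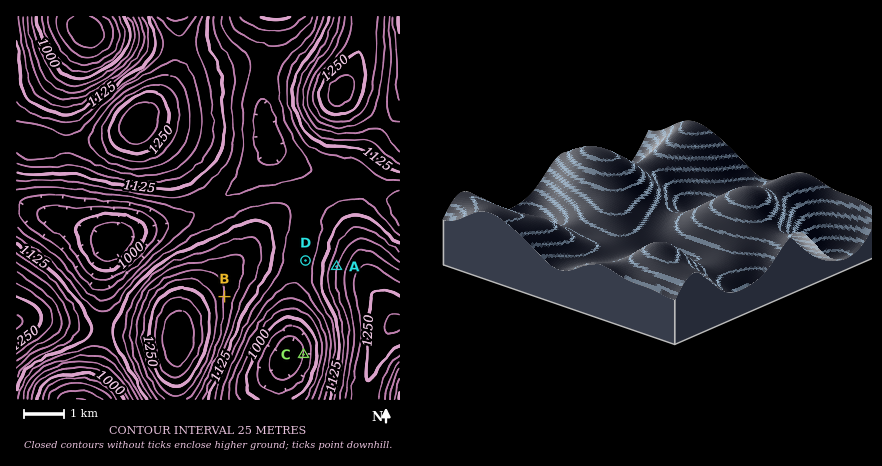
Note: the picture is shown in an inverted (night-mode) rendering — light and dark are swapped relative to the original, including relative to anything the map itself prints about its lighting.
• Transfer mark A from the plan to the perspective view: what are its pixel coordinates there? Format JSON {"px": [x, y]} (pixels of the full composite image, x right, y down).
{"px": [558, 225]}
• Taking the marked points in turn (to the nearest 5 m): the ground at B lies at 1200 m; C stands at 950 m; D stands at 1085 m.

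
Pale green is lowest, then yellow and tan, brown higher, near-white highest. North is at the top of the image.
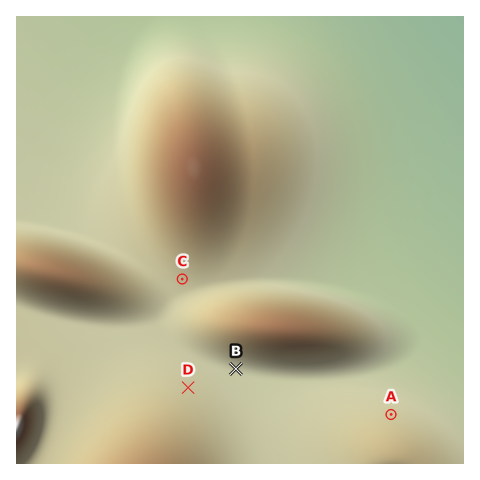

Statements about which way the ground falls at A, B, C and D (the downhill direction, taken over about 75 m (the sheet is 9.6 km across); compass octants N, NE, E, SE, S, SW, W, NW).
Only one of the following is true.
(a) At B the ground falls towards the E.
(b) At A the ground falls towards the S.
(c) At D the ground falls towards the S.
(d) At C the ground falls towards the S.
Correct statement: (d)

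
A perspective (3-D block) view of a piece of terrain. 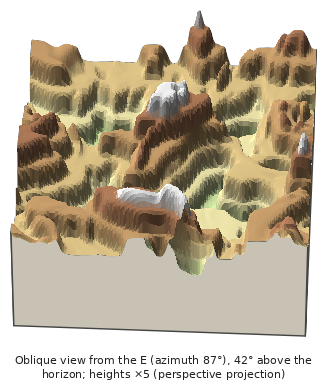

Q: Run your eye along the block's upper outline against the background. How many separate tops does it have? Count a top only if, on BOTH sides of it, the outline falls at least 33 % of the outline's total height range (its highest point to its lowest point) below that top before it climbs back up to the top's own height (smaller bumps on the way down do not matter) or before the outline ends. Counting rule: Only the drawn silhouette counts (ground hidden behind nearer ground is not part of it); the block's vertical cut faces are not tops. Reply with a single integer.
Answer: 0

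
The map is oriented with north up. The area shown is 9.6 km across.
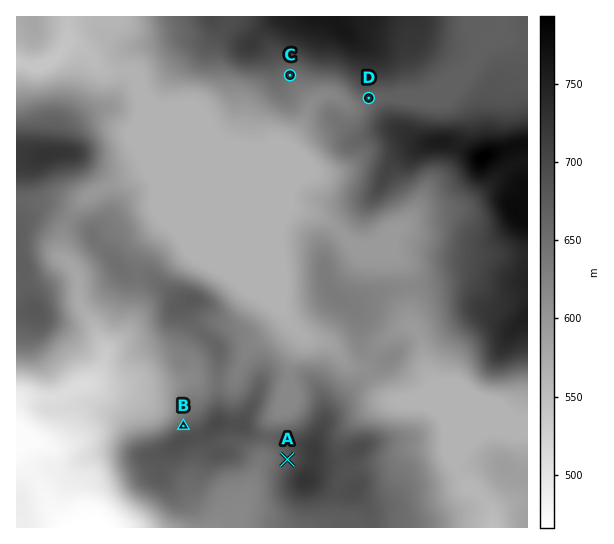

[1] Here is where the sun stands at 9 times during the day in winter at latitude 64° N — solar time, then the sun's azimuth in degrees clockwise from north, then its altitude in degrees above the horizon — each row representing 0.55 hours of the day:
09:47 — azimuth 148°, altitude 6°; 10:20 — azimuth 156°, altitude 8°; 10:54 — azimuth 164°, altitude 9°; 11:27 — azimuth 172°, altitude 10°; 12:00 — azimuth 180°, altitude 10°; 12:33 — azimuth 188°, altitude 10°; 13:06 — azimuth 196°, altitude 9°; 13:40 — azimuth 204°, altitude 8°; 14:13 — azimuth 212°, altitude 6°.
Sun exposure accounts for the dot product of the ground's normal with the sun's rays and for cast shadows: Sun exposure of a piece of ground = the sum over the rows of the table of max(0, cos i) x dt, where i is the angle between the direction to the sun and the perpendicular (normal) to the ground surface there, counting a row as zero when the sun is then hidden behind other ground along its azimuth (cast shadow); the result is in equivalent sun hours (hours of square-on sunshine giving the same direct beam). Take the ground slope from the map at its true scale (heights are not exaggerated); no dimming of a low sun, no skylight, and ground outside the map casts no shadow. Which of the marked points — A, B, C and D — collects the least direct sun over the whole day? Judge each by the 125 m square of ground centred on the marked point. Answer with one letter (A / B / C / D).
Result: B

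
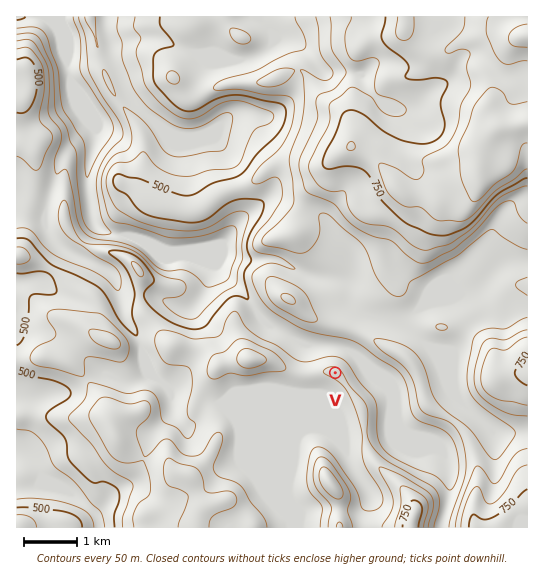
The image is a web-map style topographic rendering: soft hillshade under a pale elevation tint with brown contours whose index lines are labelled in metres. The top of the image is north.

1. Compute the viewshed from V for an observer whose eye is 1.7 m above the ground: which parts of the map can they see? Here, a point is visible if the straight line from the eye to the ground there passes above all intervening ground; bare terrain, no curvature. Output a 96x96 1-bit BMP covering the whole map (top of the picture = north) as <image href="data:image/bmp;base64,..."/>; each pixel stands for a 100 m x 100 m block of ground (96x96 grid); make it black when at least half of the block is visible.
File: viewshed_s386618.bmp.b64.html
<image width="96" height="96" href="data:image/bmp;base64,Qk2+BAAAAAAAAD4AAAAoAAAAYAAAAGAAAAABAAEAAAAAAIAEAAATCwAAEwsAAAIAAAAAAAAA////AAAAAAAAAAAAAA/AAP/APMAAAAAAAB/AAP/APGAAAAAAAD/AAP/gPHAAAAAAAD/gAPngPDgAAAAAMH/gAOHwPD8AAAAAP//gAOH4PB8AAAAAP//gA8H8Ph8AAAAAP//wD8H8Ph8AAAAAP//wH4PwPh8AAAAAf//wP4fAPh8AAAAB///wfw+Afh8AAAAH///4/x4APh8AAAAP///5//wAPg8AAAQOD//5//AAPA8AAA4OB//7/+AAfA8AAB8OB////+AAfAMAAB+OB////8AAeAAAAD/8B////8AAeAAAAD/8B////4AAcAAAAD/4B////4AAAAAAAH/wB///84AYAAAAAH/gT///w4A4ABgAAH3gf///A4A4AHAAAHjgf//+A4A4AOAAAPDAP//8A4A4AcAAAMAAB//wAwBwA8AAAAAAB//ABgBwA8AAAAAAB7wEBABwB8AAAAAABh4/CADwB8AAAAAAAB/8EAHgA8AAAAAAAA/wAAPAA8AAAAAAAA/gAA/AA8AAAAAAAA/AAB+AAcMAAAAAAA+AAD4AAYMAAAAAAA8AAPgAAIMAAAAAABwAA/AAAAMAAAAAADgAP8AAAAAAAAAAAHAD/gAAAAAAAAAAAHAf8AAAAAAAAAAAAGB/gAAAAAAAAAAAAGH/AAAAAAAAAAAAAGP+AD8AAAAAAAAAACD+AP/AAAAAAAAAAAAAAP/AAAAAAAAAAAAAAf+AAAAAAAAAAAAAAf8AAAAAAAGAAAAAA/4AAAAAAAGAAAAAD/x+AAAAAAGAAAAAP/3/wAAAAAMAAAAB////+AAAAAIAAAAH/////wBAAAAAAAAP/////8BgAAAAAAAf//////9gAAAAAAB///////8AAAAAAAB///////8AAAA+AAAD//////8AAAD/AAAA/////P8AAAf/AAAAf////H8AAB/+AAAA/////D8AQD/8AAAA/w/+PB8AQBv8AAAB/g/8Hh8AQBHgAAAD/B/IHg8AQBAAAAAH/B8AHg8AQDgAAAAH/B4ADg8AQBgAAAAD/BwADg8cQBAAAAAD/DgADA8eAAAAAAAH/ngADAkeAAAAAAAD//AABAA+AAAAAAAAP+AABAC+AAAAAAAAH8AAAACeAAAAAAAAB4AAAACeAAAAAAAAAAAAAAAOAAAAAAAAAAAAAAAMAAAAAAAAAAAAAAAAAAAAAAAAAAAAAADwAAAAAAAAAAAAAADwAAAAAAAAAAAAAADwAAAAAAAAAAAAAADwAAAAAAAAAAAAAADwAAAAAAAAAAAAAAB4AAAAAAAAAAAAAAA4AAAAAAAAAAAAAAA4AAAAAAAAAAAAAAA4AAAAAAAAAAAAAAB4AAAAAAAAAAAAAAD4AAAAAAAAAAAAAAB4AAAAAAAAAAAAAAAwAAAAAAAAAAAAAAAAAAAAAAAAAAAAAAAAAAAAAAAAAAAAAAAAAAAAAAAAAAAAAAAAAAAAAAAAAAAAAAAAAAAAAAAAAAAAAAAAAAAAAAAAAAAAAAAAAAAAAAAAAAAAAAAAAAAAAAAAAAAAAAA="/>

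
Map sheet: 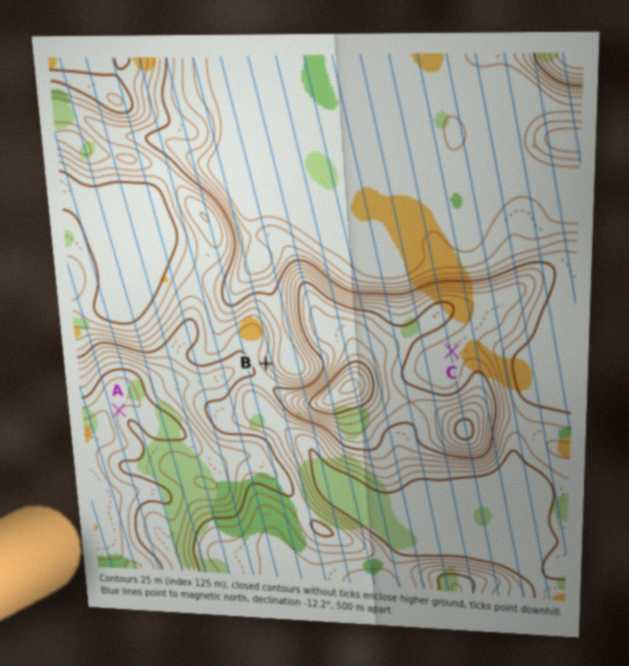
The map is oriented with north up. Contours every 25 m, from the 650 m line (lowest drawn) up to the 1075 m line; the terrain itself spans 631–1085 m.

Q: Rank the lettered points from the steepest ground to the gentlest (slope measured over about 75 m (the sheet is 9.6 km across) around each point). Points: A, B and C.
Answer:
B A C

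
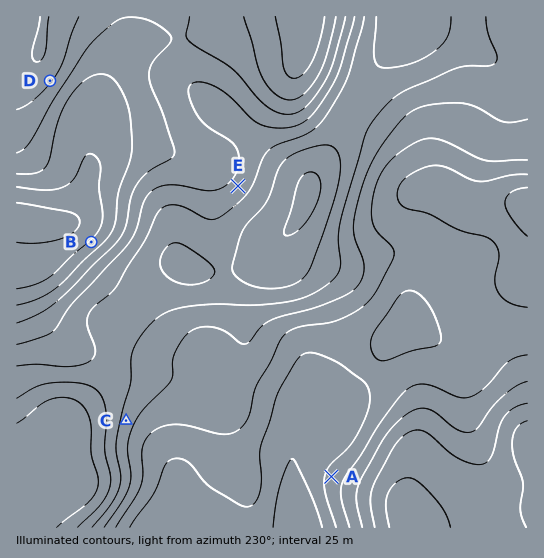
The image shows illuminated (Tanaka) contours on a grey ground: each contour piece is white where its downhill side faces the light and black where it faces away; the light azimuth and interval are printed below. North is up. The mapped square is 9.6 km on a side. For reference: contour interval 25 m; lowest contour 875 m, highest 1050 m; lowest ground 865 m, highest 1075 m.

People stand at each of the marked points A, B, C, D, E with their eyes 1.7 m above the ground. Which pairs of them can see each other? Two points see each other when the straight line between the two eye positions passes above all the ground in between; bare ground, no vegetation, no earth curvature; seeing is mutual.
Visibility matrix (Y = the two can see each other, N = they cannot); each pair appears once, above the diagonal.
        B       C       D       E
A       N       Y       N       N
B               N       Y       N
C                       N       N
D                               Y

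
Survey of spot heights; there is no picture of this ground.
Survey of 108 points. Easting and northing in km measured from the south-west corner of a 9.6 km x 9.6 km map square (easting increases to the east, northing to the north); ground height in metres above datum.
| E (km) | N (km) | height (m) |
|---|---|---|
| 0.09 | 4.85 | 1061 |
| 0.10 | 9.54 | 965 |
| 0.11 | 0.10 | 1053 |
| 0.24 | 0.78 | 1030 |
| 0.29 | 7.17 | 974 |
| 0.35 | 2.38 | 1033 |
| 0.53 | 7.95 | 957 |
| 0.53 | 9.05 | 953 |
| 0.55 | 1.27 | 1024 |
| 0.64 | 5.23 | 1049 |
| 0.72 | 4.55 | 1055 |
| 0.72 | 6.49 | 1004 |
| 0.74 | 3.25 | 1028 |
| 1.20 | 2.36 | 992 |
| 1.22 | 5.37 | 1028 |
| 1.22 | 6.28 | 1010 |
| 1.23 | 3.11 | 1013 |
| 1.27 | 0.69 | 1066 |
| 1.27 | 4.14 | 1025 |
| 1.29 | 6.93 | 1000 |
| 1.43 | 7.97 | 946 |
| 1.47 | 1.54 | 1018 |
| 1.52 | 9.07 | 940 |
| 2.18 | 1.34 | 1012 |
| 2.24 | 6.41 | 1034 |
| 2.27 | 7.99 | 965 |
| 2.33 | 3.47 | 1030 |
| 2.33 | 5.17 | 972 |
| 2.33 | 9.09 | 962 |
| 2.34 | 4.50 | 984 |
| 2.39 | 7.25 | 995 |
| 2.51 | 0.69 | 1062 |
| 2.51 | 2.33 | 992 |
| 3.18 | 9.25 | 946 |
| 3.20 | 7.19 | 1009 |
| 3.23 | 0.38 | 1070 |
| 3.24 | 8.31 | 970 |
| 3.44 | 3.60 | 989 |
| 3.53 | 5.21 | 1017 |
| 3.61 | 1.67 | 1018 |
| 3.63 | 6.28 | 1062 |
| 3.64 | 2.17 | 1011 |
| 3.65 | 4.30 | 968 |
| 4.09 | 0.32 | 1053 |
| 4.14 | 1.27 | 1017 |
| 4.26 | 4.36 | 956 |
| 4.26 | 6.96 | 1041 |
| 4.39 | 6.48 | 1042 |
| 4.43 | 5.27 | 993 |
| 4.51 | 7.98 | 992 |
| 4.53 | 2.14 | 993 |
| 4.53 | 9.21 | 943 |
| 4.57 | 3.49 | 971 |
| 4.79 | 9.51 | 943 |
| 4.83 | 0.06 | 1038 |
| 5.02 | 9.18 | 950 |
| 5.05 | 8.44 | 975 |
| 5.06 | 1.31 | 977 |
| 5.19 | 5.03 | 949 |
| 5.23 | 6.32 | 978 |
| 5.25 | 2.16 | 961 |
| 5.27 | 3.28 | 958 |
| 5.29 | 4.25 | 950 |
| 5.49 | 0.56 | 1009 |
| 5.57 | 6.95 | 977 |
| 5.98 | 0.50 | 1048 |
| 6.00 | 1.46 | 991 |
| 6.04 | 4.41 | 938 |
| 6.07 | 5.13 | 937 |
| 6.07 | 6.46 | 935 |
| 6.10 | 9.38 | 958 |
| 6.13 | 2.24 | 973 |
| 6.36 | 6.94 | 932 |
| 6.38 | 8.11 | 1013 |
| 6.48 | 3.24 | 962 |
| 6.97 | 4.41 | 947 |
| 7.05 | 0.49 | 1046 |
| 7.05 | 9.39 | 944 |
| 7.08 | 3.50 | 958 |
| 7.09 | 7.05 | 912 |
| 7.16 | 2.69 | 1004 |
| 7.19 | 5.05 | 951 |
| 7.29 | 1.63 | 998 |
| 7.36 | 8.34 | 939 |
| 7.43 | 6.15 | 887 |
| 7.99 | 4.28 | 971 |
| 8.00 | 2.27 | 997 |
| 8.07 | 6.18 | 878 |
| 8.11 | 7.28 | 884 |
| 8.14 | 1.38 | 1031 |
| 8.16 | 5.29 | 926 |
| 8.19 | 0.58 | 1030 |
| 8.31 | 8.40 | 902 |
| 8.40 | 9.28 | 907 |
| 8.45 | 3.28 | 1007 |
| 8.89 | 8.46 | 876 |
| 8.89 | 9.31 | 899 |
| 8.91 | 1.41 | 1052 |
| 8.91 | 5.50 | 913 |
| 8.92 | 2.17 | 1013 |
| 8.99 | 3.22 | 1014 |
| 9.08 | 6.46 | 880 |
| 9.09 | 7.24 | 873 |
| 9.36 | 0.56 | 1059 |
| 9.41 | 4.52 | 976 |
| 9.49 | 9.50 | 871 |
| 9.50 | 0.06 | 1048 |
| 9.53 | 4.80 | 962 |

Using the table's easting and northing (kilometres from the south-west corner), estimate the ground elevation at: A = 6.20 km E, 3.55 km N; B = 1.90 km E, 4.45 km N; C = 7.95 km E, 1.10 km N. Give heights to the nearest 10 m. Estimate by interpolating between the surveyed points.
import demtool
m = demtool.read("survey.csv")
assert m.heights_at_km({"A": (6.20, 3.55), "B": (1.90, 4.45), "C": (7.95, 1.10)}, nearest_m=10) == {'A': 950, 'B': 1010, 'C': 1040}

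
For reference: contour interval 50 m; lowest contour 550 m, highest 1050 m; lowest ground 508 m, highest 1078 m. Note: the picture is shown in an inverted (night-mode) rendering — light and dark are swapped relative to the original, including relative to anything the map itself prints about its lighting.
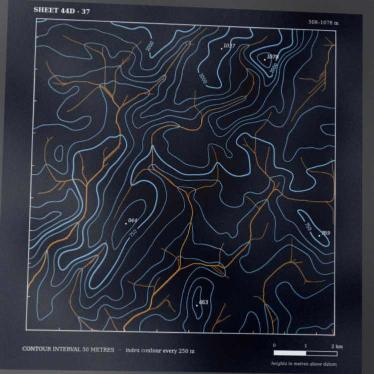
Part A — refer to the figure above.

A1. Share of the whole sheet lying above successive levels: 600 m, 86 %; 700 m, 66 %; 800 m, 38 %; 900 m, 15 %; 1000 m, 3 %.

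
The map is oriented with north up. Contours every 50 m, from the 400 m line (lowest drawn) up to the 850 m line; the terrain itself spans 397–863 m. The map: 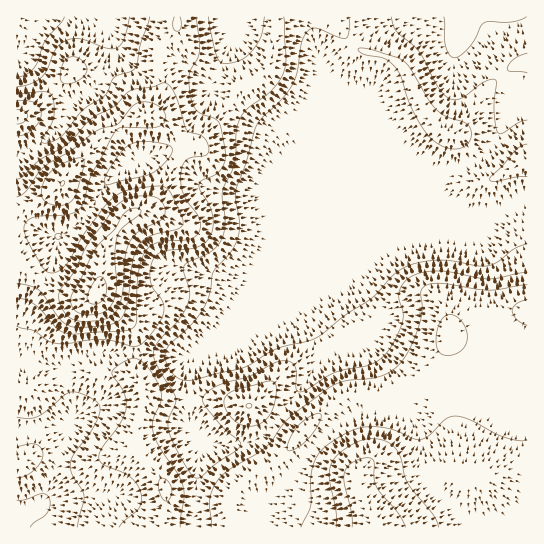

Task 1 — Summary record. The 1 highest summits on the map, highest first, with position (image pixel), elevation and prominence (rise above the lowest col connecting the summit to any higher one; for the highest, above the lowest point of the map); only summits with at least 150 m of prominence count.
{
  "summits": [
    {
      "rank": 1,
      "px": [98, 293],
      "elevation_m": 863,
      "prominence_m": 466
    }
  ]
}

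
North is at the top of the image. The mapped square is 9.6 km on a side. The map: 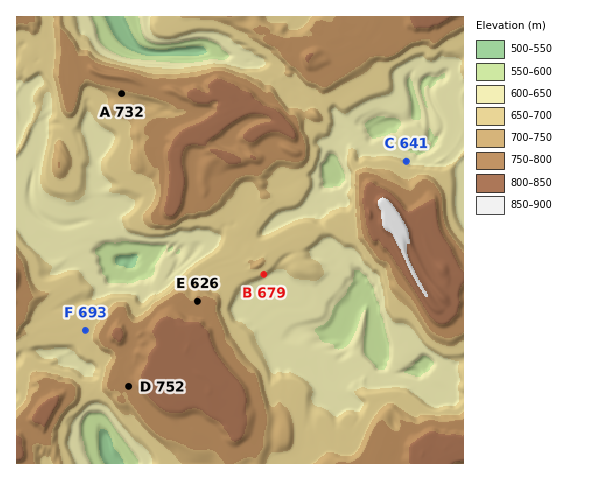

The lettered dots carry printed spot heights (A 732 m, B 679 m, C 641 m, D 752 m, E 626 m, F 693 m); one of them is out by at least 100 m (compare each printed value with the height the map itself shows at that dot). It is E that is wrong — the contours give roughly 751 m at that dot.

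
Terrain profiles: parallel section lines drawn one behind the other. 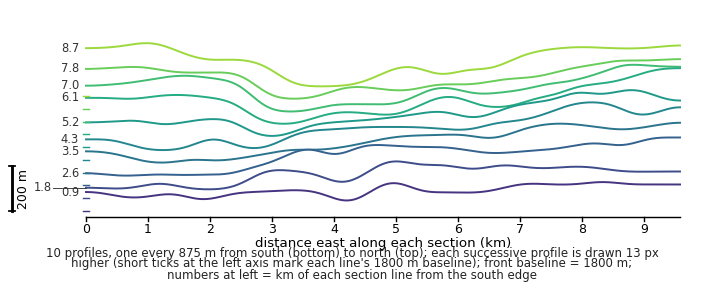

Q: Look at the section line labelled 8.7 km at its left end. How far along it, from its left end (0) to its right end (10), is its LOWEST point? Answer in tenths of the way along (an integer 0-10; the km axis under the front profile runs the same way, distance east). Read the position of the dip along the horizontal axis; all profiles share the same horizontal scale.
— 4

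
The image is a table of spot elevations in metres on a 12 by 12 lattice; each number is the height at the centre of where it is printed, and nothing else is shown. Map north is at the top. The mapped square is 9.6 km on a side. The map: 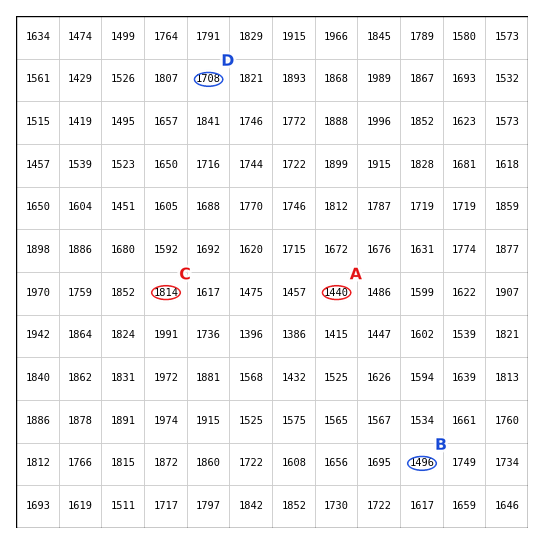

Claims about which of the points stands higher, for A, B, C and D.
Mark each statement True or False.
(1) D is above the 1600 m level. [True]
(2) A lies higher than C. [False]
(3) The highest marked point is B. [False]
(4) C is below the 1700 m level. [False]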